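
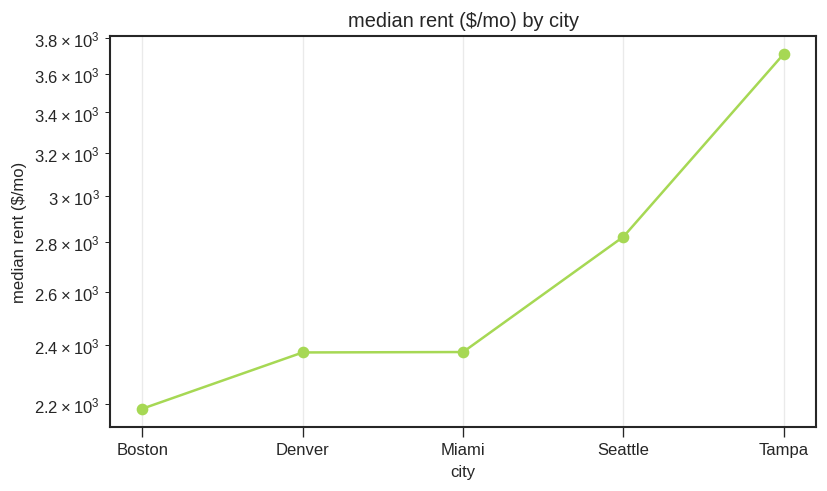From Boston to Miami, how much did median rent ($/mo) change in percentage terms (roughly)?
Boston ≈ 2200, Miami ≈ 2400; (2400 − 2200) / 2200 ≈ +9.1%.

≈ +9.1%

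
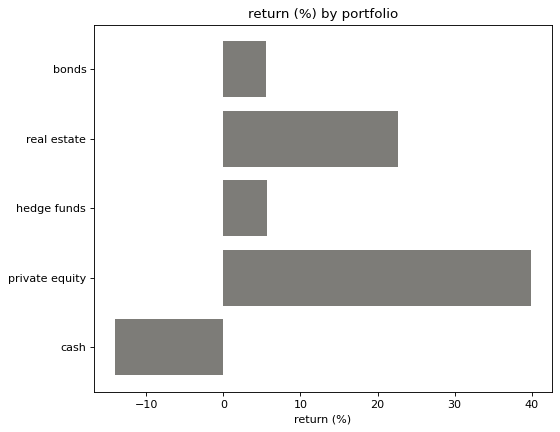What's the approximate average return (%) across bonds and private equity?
(5 + 40) / 2 ≈ 22.

≈ 22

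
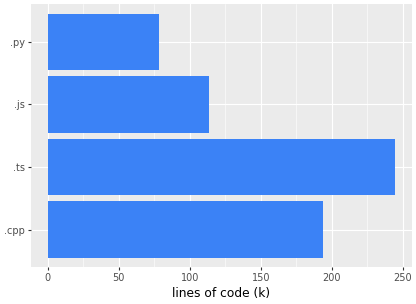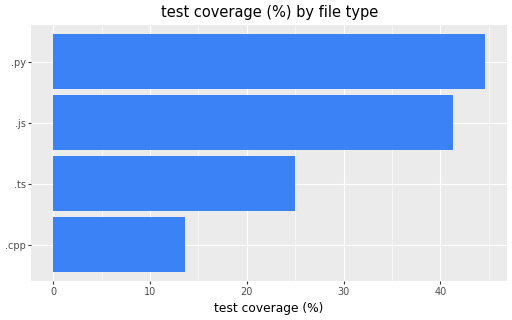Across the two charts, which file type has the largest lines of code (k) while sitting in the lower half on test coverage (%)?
Chart 2 median test coverage (%) ≈ 35; below-median file types: .cpp, .ts. Among those, .ts has the highest lines of code (k) (≈ 250).

.ts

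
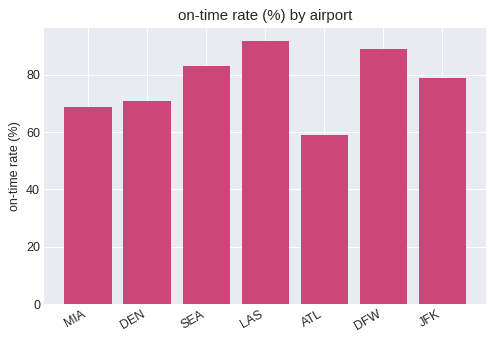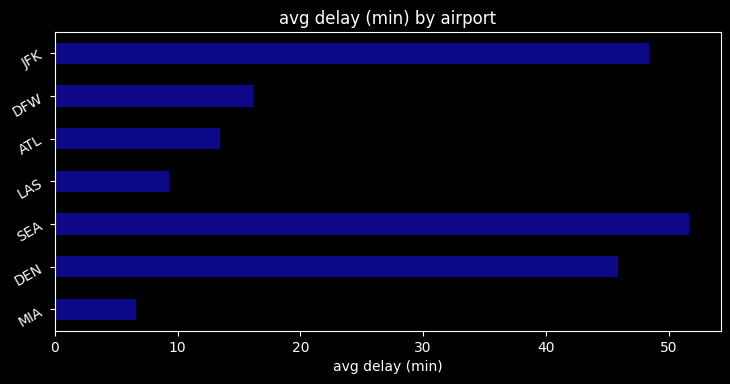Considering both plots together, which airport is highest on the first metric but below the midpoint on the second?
LAS

Chart 2 median avg delay (min) ≈ 15; below-median airports: MIA, LAS, ATL. Among those, LAS has the highest on-time rate (%) (≈ 90).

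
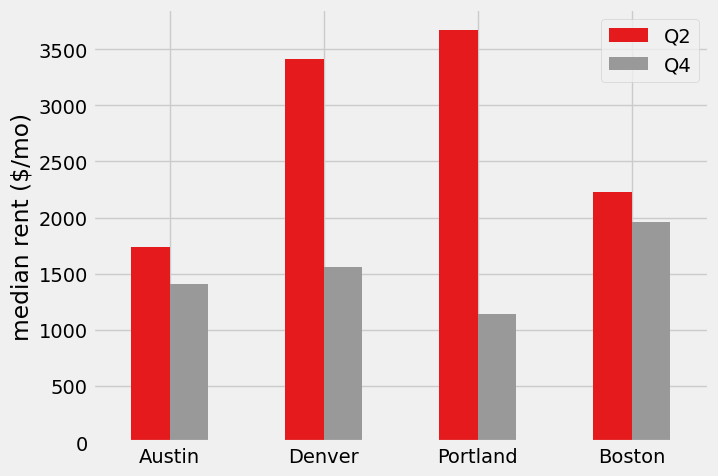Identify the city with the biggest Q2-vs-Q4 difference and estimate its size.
Portland, ≈ 2500 $/mo

Portland: Q2 ≈ 3500, Q4 ≈ 1000 → gap ≈ 2500. Next-largest (Denver) is only ≈ 2000.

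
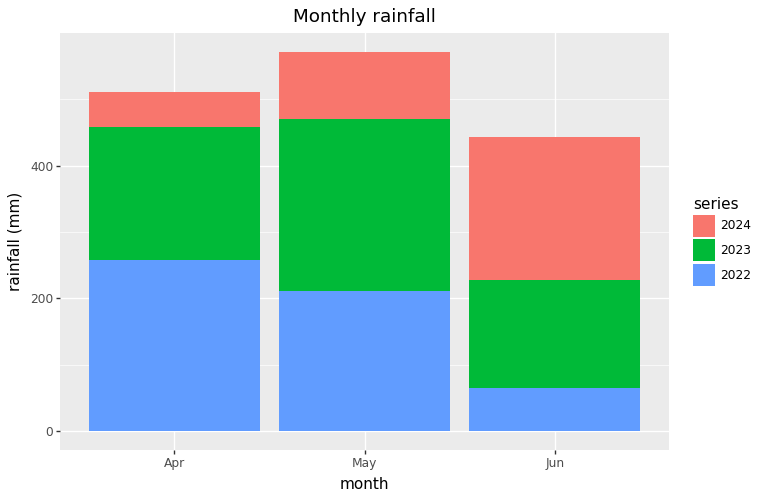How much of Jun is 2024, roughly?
≈ 200

2024 top ≈ 450, bottom ≈ 250; segment ≈ 200.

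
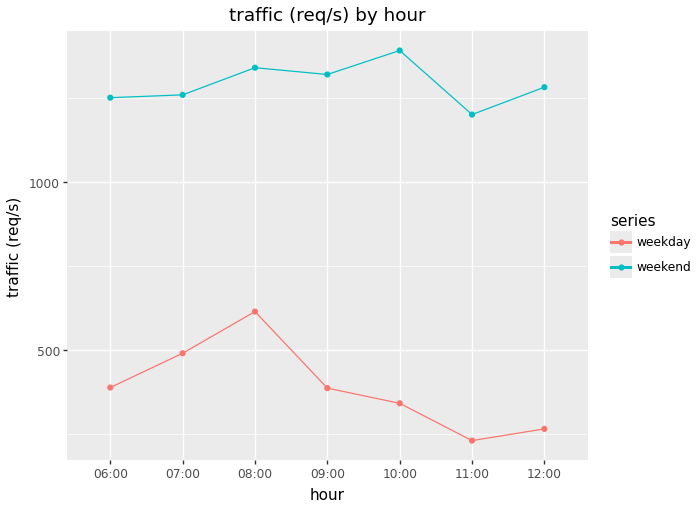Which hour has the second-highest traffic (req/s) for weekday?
07:00

Top 3 for weekday: 08:00 ≈ 600, 07:00 ≈ 500, 06:00 ≈ 400.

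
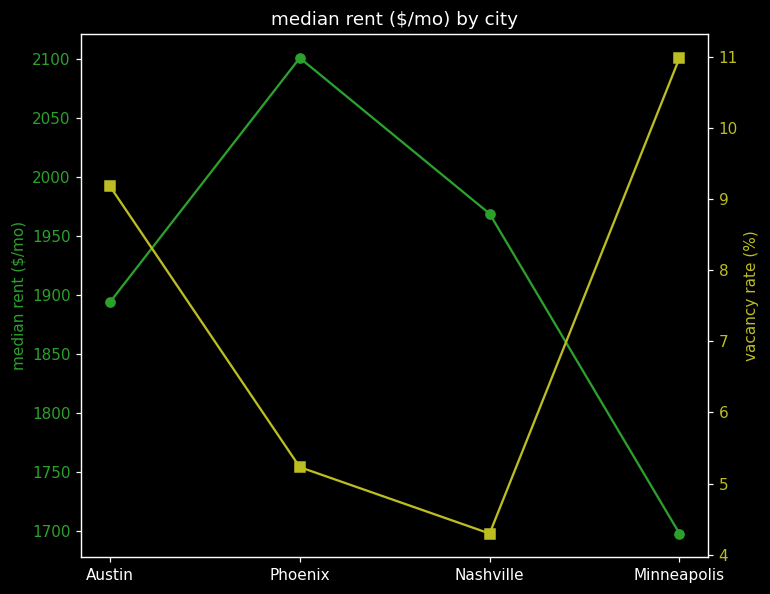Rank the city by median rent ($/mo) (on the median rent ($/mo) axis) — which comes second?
Nashville

Top 3 (on the median rent ($/mo) axis): Phoenix ≈ 2100, Nashville ≈ 1950, Austin ≈ 1900.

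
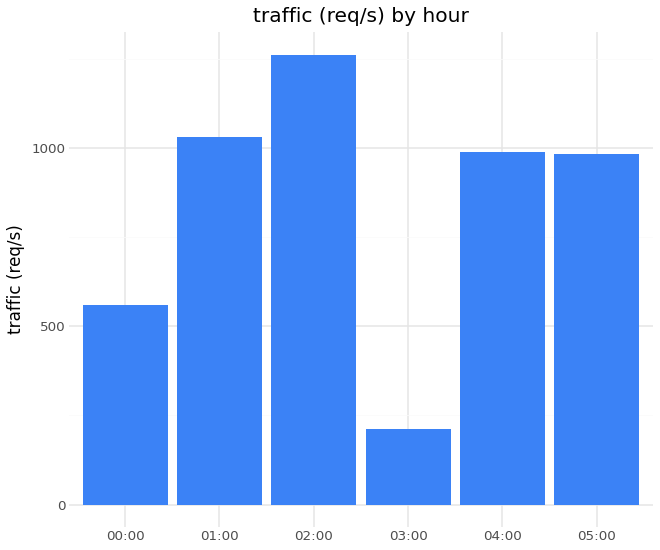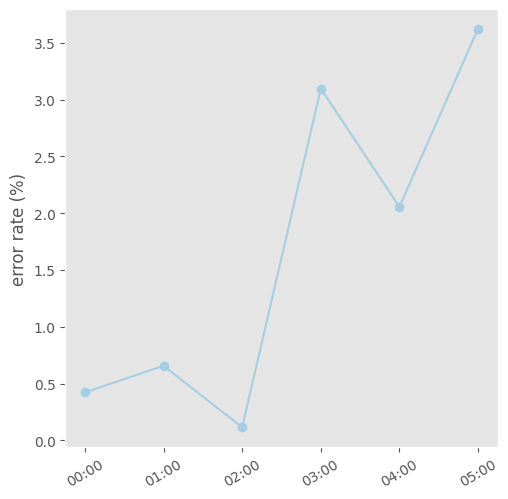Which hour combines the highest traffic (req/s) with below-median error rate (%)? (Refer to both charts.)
02:00

Chart 2 median error rate (%) ≈ 1.5; below-median hours: 00:00, 01:00, 02:00. Among those, 02:00 has the highest traffic (req/s) (≈ 1200).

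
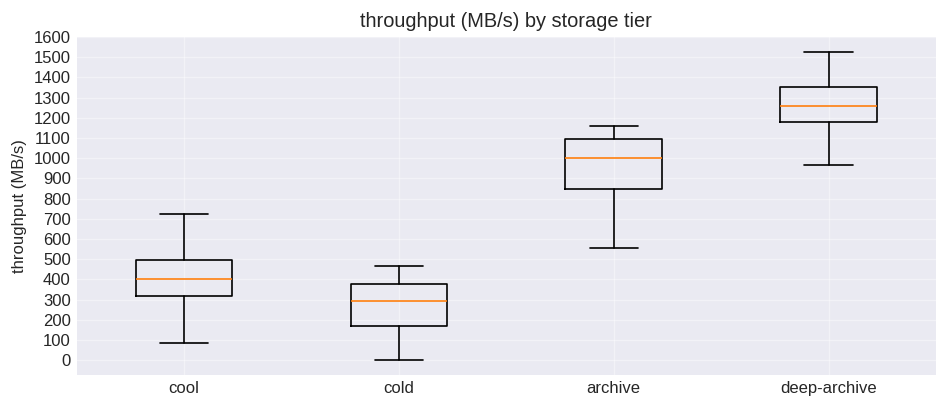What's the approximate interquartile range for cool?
Q3 ≈ 500, Q1 ≈ 300; IQR ≈ 200.

≈ 200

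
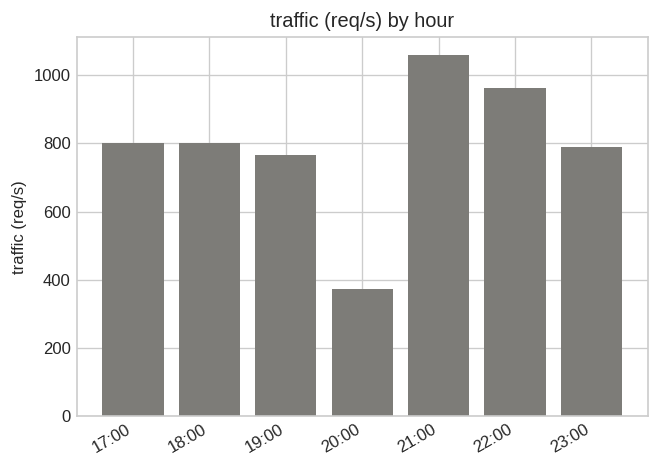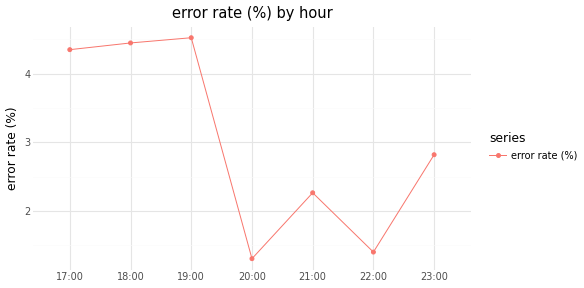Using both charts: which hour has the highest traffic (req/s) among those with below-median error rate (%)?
21:00

Chart 2 median error rate (%) ≈ 3; below-median hours: 20:00, 21:00, 22:00. Among those, 21:00 has the highest traffic (req/s) (≈ 1100).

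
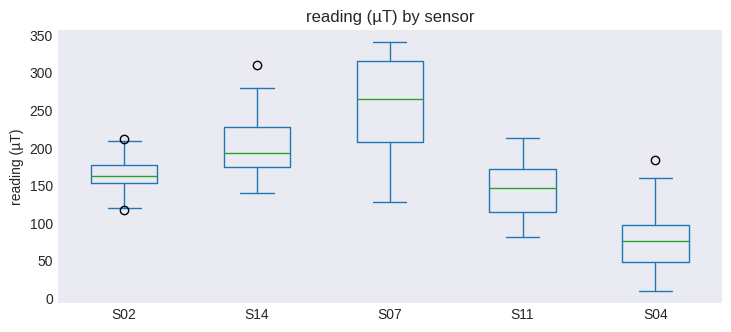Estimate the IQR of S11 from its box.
Q3 ≈ 180, Q1 ≈ 120; IQR ≈ 60.

≈ 60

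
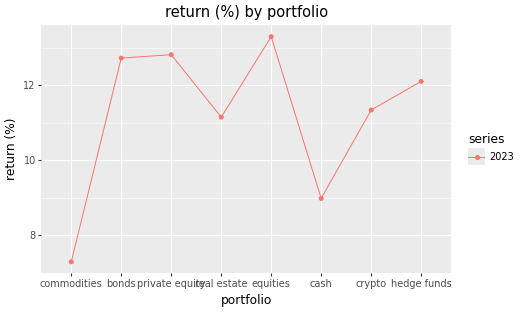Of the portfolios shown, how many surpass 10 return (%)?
Above 10: bonds, private equity, real estate, equities, crypto, hedge funds.

6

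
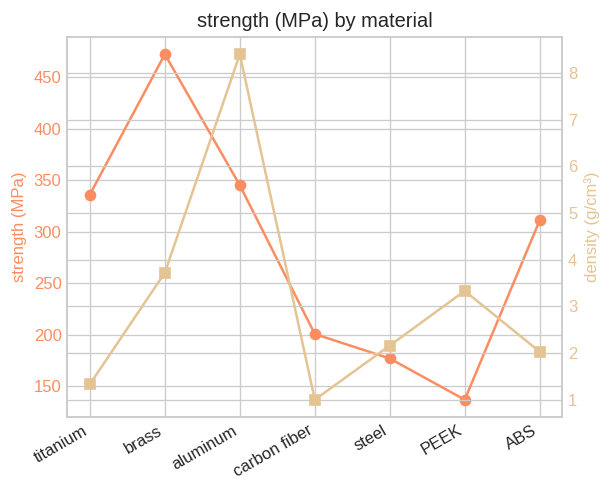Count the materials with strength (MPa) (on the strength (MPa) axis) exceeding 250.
4

Above 250: titanium, brass, aluminum, ABS.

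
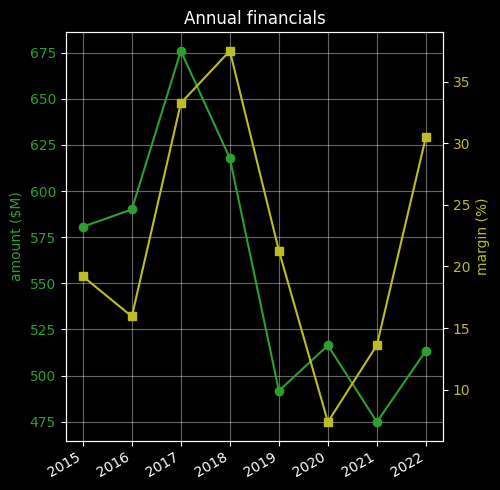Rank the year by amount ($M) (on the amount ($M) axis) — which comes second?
Top 3 (on the amount ($M) axis): 2017 ≈ 680, 2018 ≈ 620, 2016 ≈ 600.

2018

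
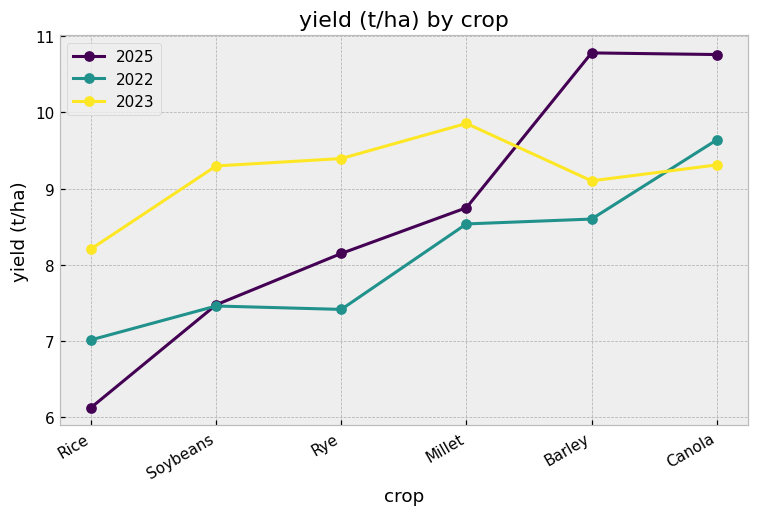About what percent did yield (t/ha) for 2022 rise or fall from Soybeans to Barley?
Soybeans ≈ 7.5, Barley ≈ 8.5; (8.5 − 7.5) / 7.5 ≈ +13.3%.

≈ +13.3%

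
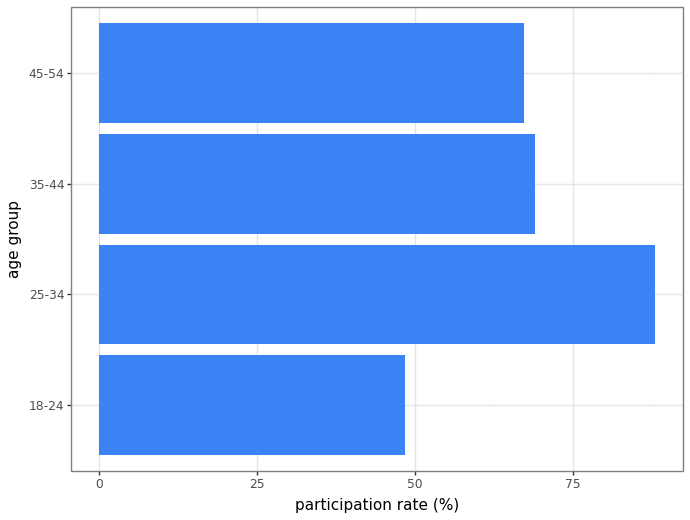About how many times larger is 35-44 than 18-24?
35-44 ≈ 70, 18-24 ≈ 50; 70/50 ≈ 1.4.

≈ 1.4×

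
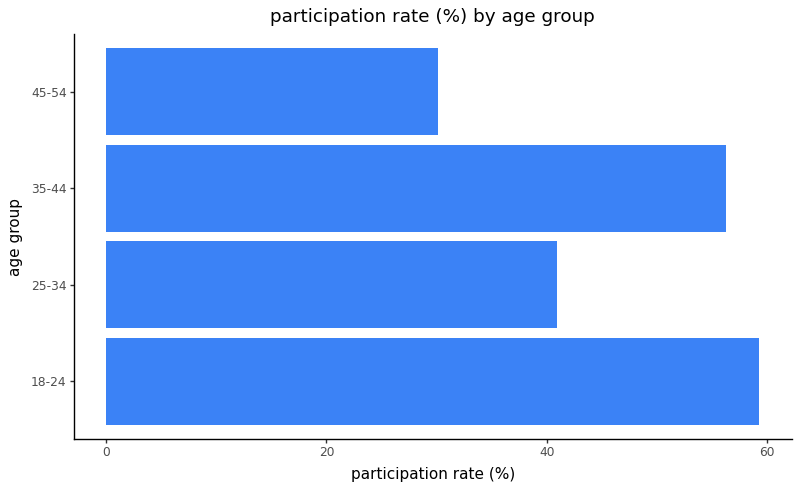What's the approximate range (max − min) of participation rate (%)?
Max 18-24 ≈ 60, min 45-54 ≈ 30; range ≈ 30.

≈ 30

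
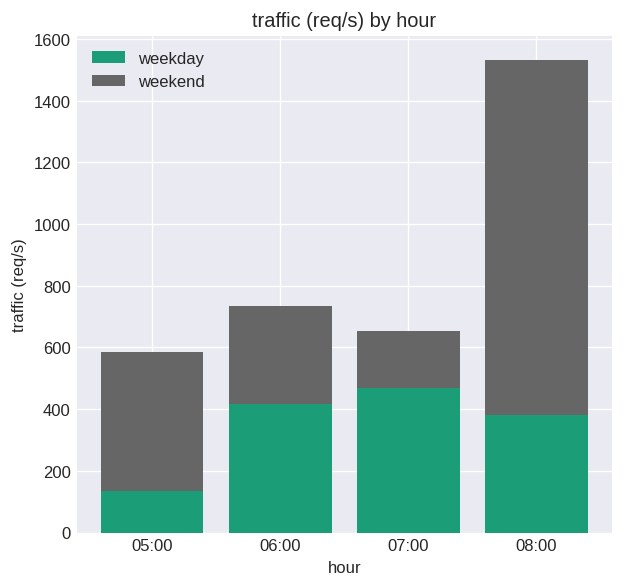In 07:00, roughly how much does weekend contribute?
≈ 200

weekend top ≈ 600, bottom ≈ 400; segment ≈ 200.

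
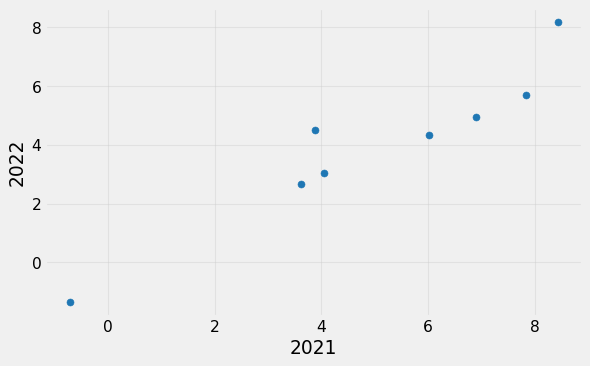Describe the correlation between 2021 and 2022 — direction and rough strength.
positive, strong

Points are positively correlated; strong (|r| ≈ 0.9).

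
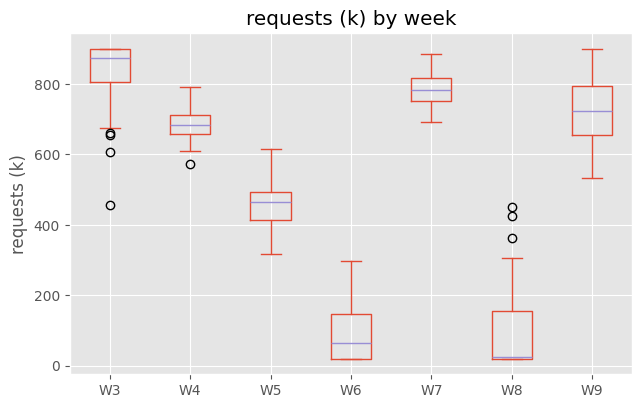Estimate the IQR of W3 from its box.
≈ 100

Q3 ≈ 900, Q1 ≈ 800; IQR ≈ 100.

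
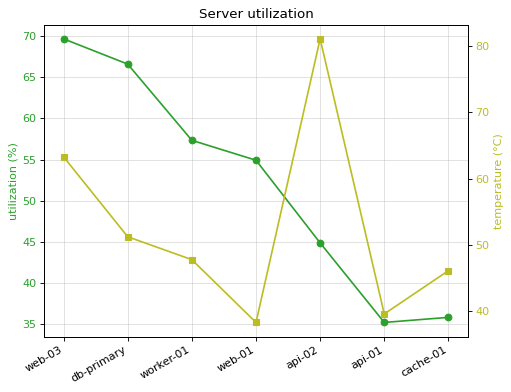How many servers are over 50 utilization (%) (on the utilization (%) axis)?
Above 50: web-03, db-primary, worker-01, web-01.

4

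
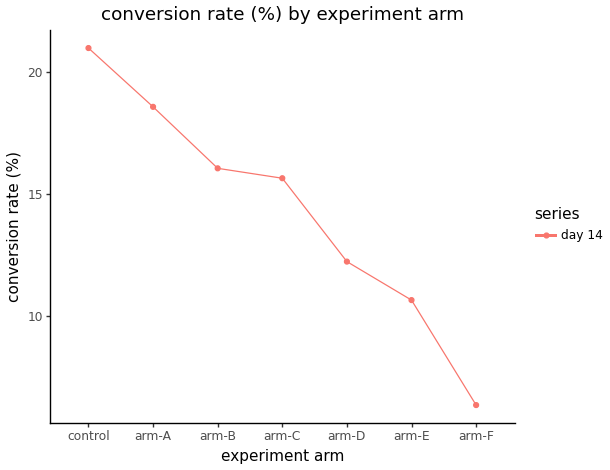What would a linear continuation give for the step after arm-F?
Last three: 12, 10, 6 → slope ≈ -3/step → next ≈ 3.

≈ 3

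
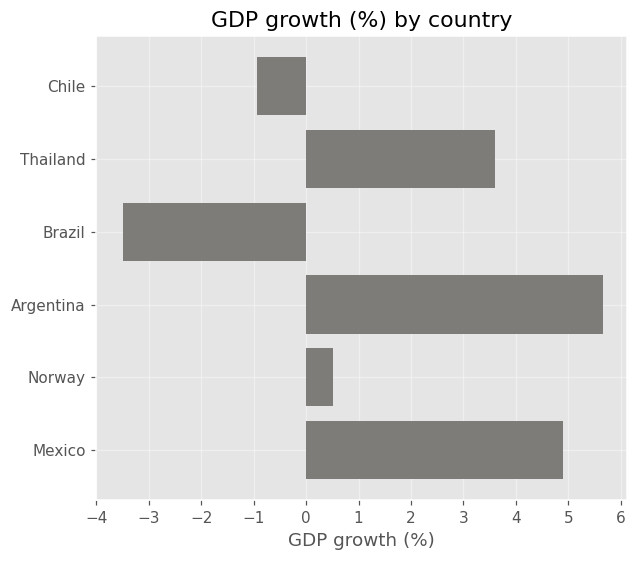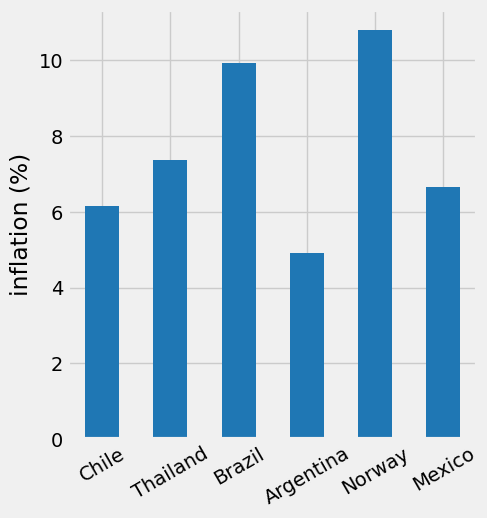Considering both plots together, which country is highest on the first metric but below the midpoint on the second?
Argentina

Chart 2 median inflation (%) ≈ 7; below-median countries: Chile, Argentina, Mexico. Among those, Argentina has the highest GDP growth (%) (≈ 6).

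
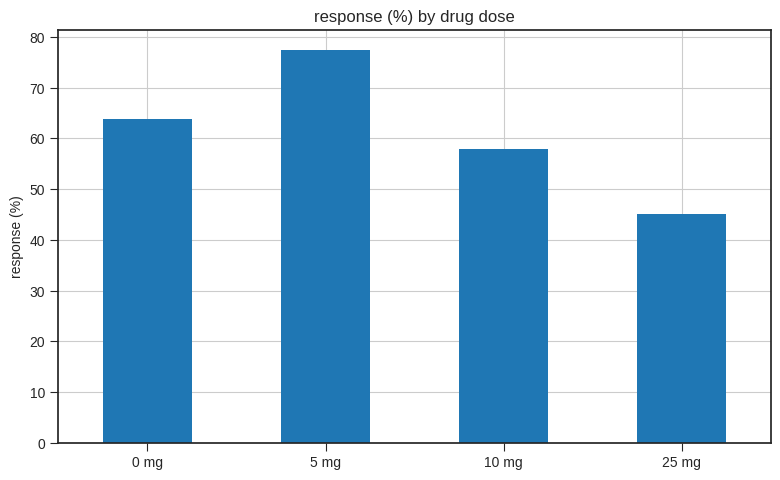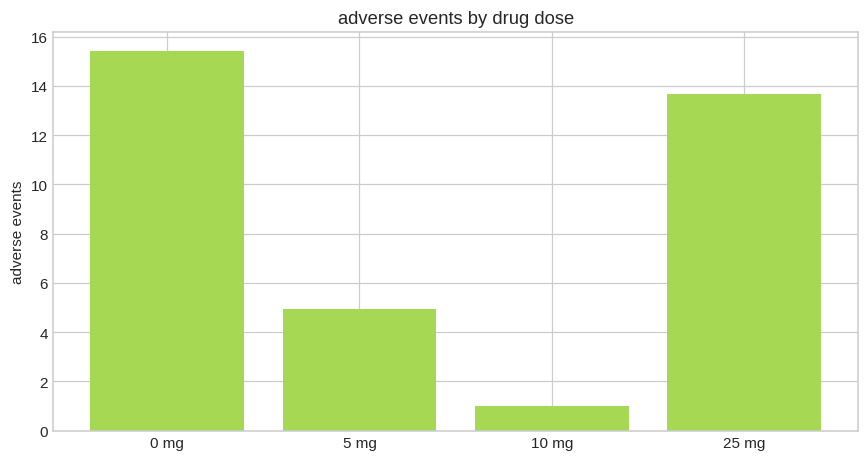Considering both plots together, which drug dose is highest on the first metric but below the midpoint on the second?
5 mg

Chart 2 median adverse events ≈ 10; below-median drug doses: 5 mg, 10 mg. Among those, 5 mg has the highest response (%) (≈ 80).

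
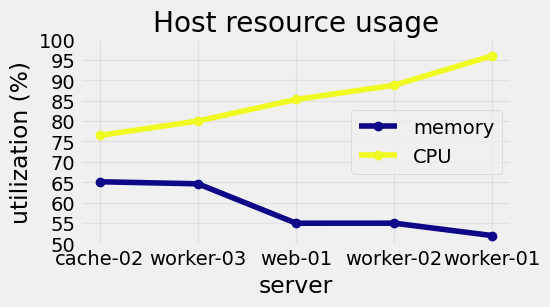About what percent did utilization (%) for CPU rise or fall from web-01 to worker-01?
web-01 ≈ 85, worker-01 ≈ 95; (95 − 85) / 85 ≈ +11.8%.

≈ +11.8%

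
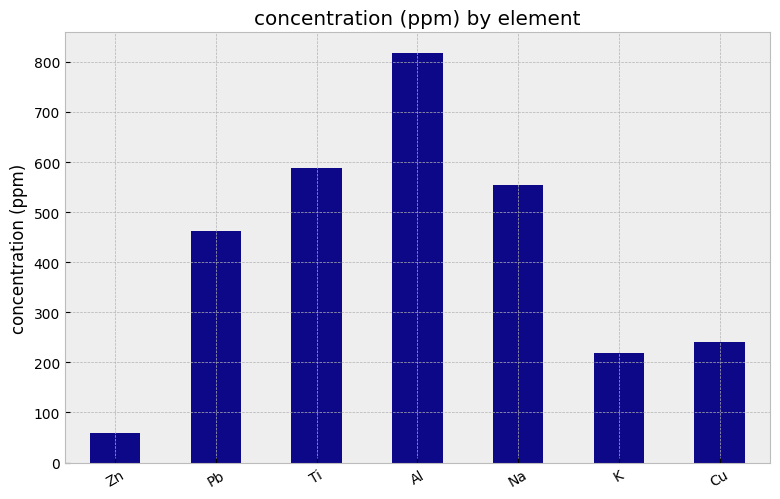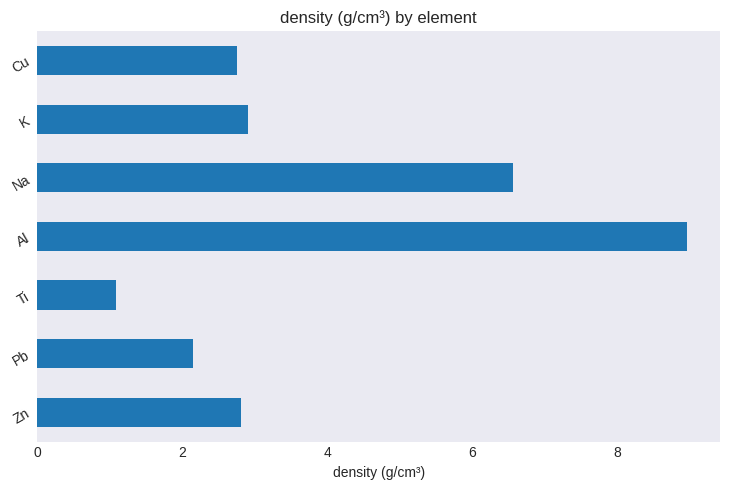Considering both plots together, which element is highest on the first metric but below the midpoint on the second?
Ti

Chart 2 median density (g/cm³) ≈ 3; below-median elements: Pb, Ti, Cu. Among those, Ti has the highest concentration (ppm) (≈ 600).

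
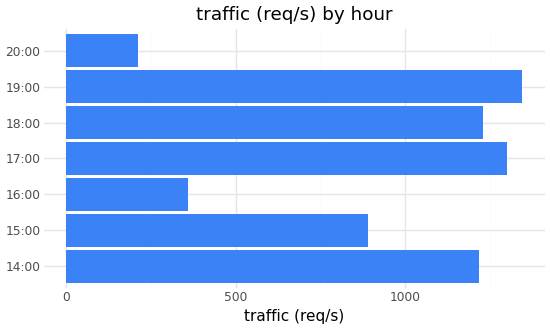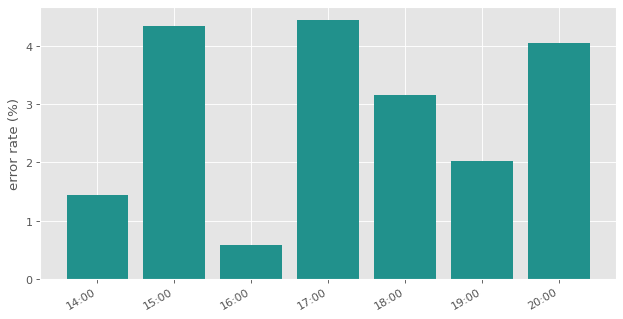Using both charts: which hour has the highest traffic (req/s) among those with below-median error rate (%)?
19:00

Chart 2 median error rate (%) ≈ 3; below-median hours: 14:00, 16:00, 19:00. Among those, 19:00 has the highest traffic (req/s) (≈ 1400).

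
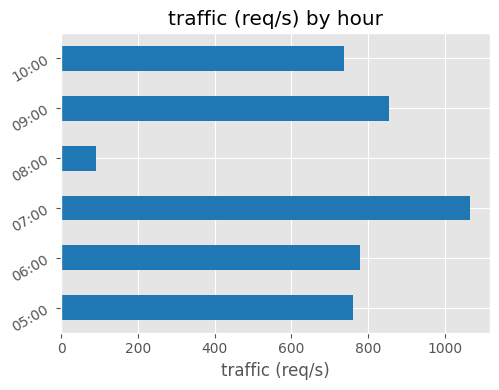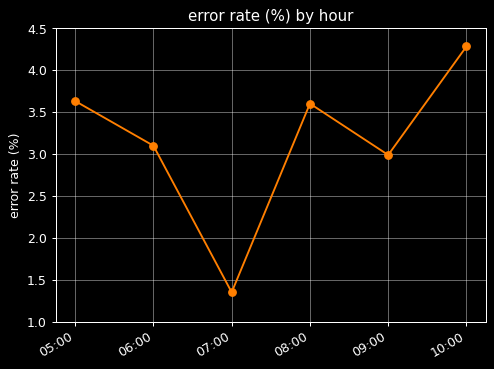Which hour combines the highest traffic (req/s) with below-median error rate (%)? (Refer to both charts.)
Chart 2 median error rate (%) ≈ 3.5; below-median hours: 06:00, 07:00, 09:00. Among those, 07:00 has the highest traffic (req/s) (≈ 1100).

07:00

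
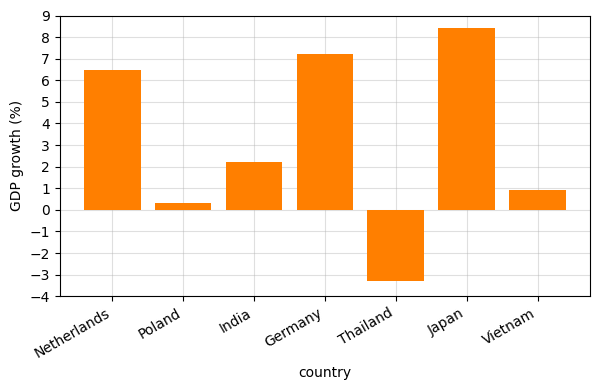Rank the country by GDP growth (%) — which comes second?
Germany

Top 3: Japan ≈ 8, Germany ≈ 7, Netherlands ≈ 6.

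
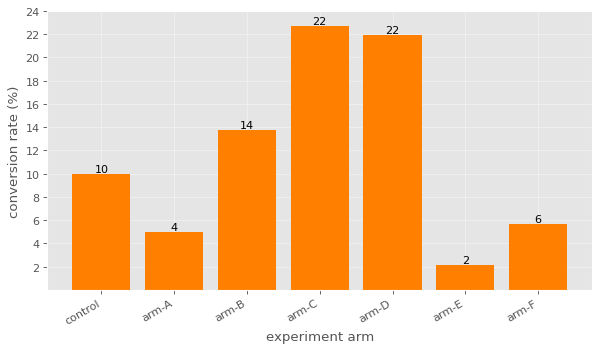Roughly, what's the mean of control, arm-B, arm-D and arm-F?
(10 + 14 + 22 + 6) / 4 ≈ 13.

≈ 13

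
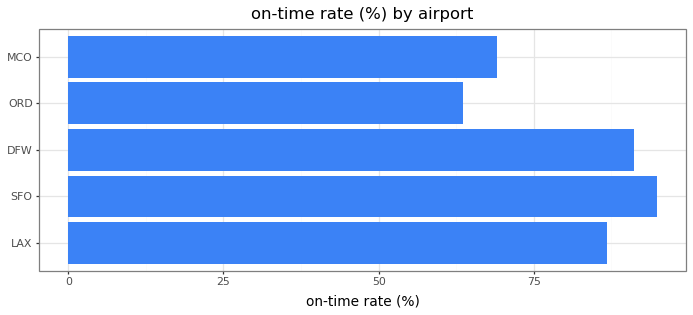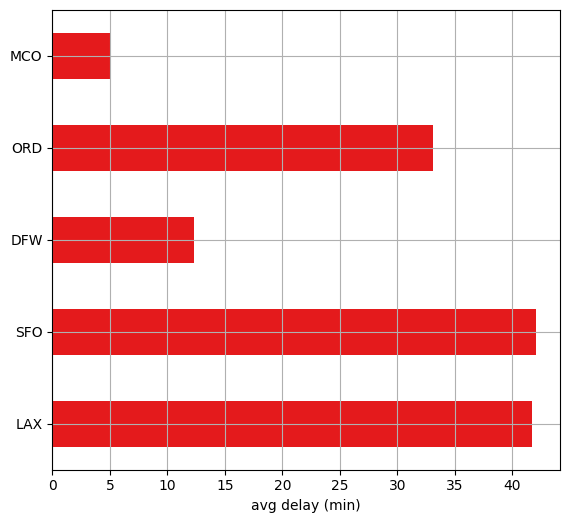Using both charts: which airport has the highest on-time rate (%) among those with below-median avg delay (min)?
Chart 2 median avg delay (min) ≈ 35; below-median airports: DFW, MCO. Among those, DFW has the highest on-time rate (%) (≈ 90).

DFW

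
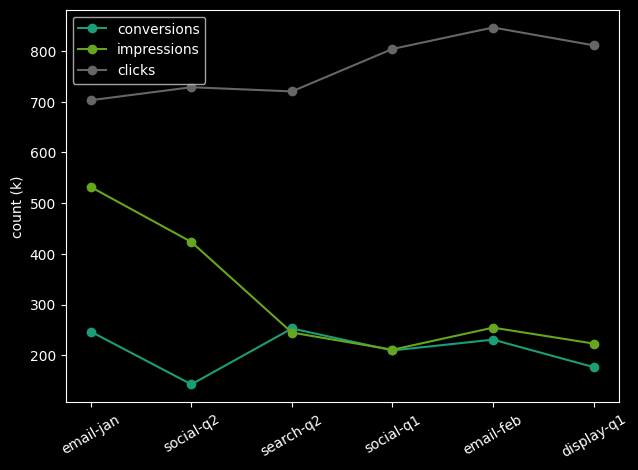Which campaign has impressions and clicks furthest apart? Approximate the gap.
social-q1: impressions ≈ 200, clicks ≈ 800 → gap ≈ 600. Next-largest (email-feb) is only ≈ 500.

social-q1, ≈ 600 k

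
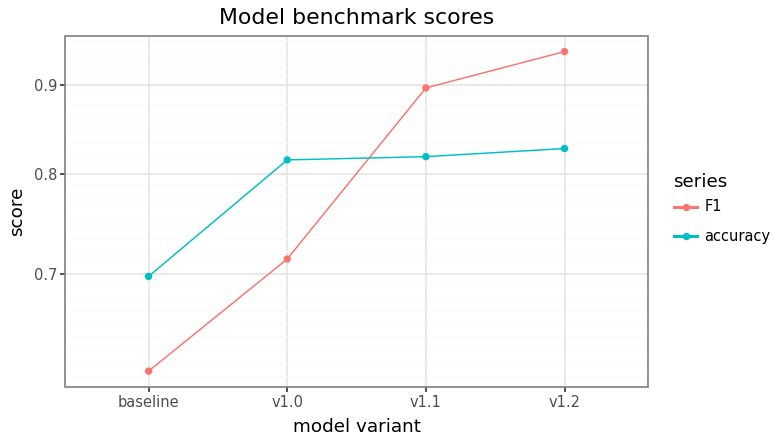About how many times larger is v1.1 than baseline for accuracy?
v1.1 ≈ 0.80, baseline ≈ 0.70; 0.80/0.70 ≈ 1.14.

≈ 1.14×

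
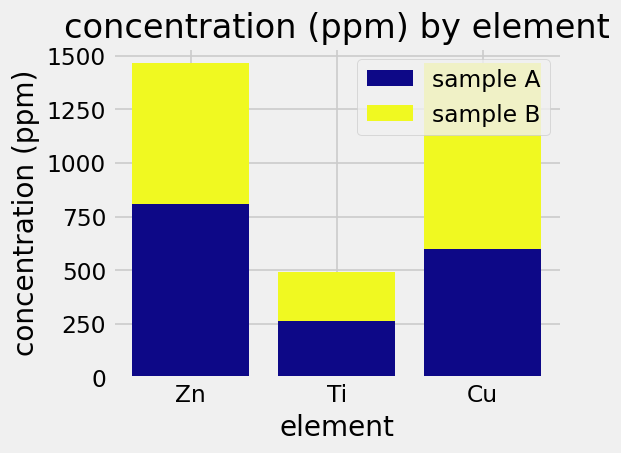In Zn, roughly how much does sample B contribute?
≈ 600

sample B top ≈ 1400, bottom ≈ 800; segment ≈ 600.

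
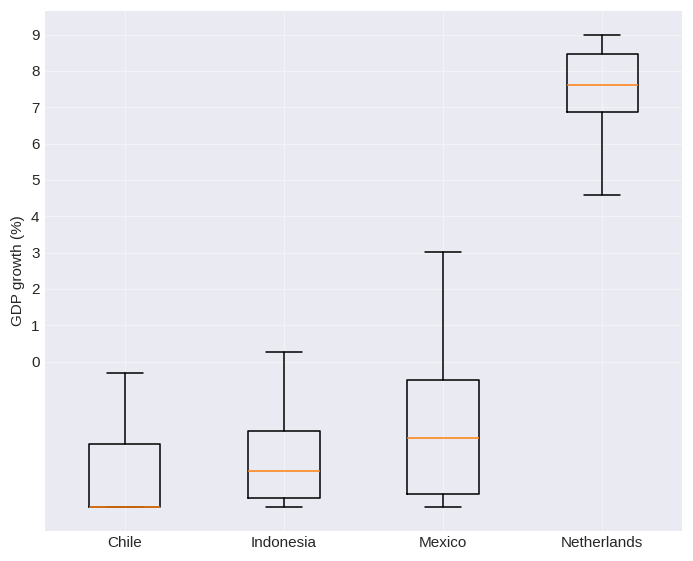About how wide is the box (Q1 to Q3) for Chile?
≈ 2

Q3 ≈ -2, Q1 ≈ -4; IQR ≈ 2.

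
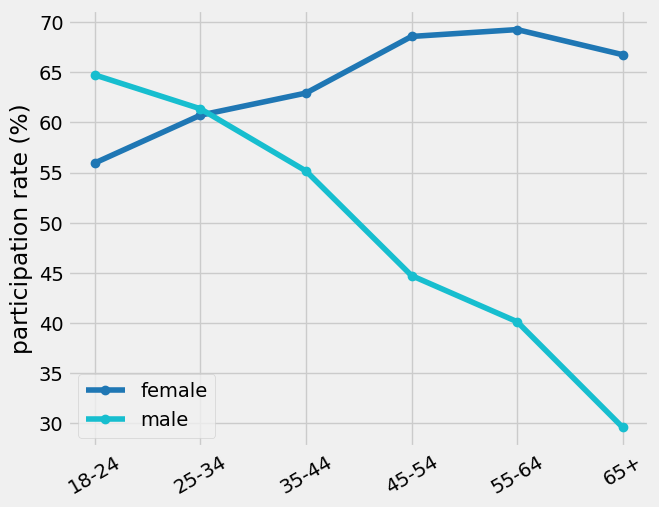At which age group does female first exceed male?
35-44

25-34: female ≈ 60 vs male ≈ 60 (not yet); 35-44: female ≈ 65 vs male ≈ 55 (first crossover).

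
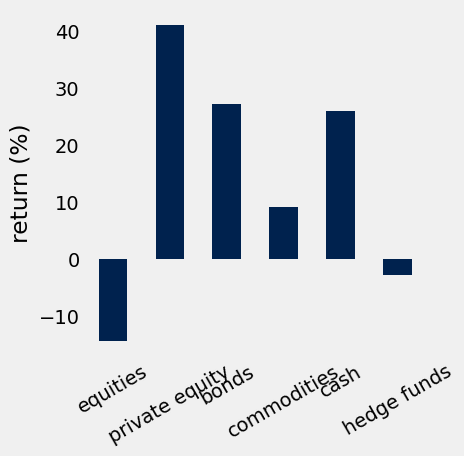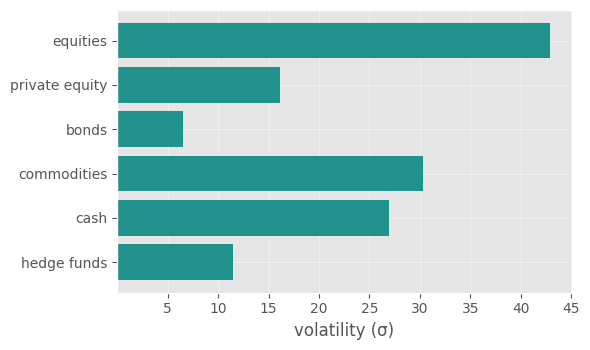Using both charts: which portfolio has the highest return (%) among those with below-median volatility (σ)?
Chart 2 median volatility (σ) ≈ 20; below-median portfolios: private equity, bonds, hedge funds. Among those, private equity has the highest return (%) (≈ 40).

private equity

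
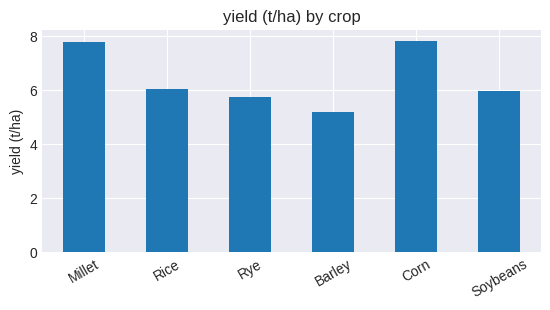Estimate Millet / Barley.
Millet ≈ 8, Barley ≈ 5; 8/5 ≈ 1.6.

≈ 1.6×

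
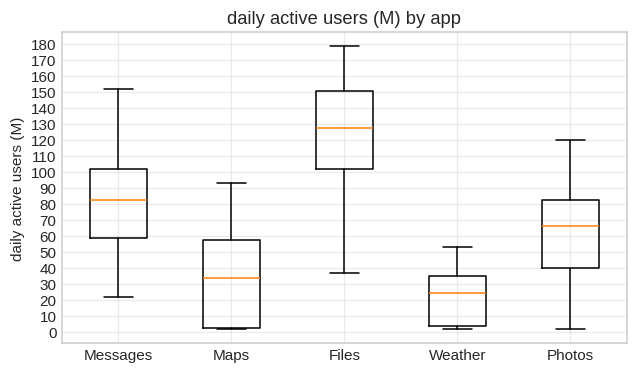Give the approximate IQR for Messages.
≈ 40

Q3 ≈ 100, Q1 ≈ 60; IQR ≈ 40.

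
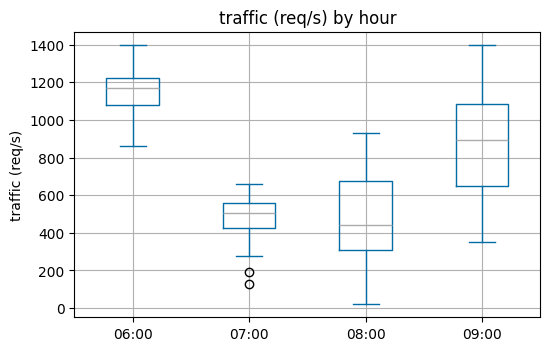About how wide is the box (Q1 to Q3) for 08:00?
≈ 400

Q3 ≈ 700, Q1 ≈ 300; IQR ≈ 400.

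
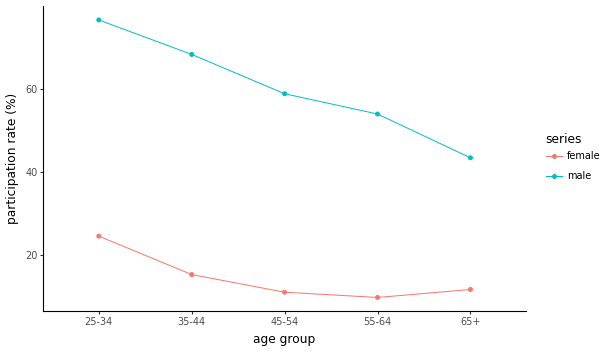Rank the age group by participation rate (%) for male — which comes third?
Top 4 for male: 25-34 ≈ 80, 35-44 ≈ 70, 45-54 ≈ 60, 55-64 ≈ 50.

45-54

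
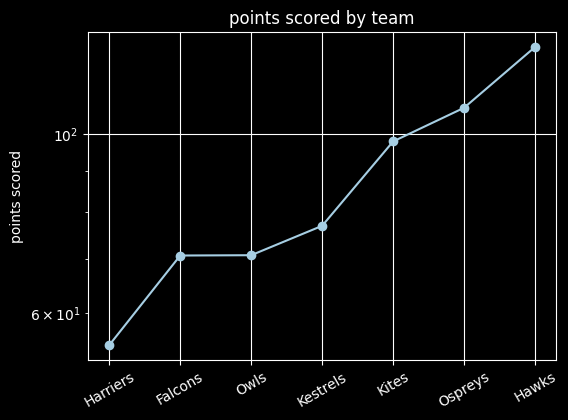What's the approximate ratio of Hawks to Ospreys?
Hawks ≈ 130, Ospreys ≈ 110; 130/110 ≈ 1.18.

≈ 1.18×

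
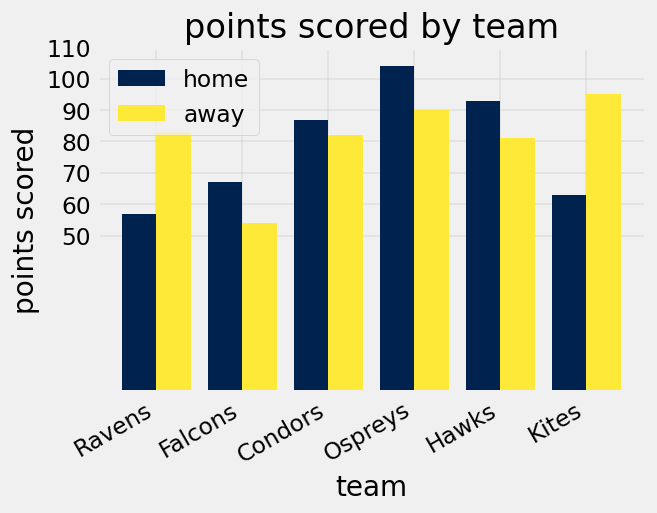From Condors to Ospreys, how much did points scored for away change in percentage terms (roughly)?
Condors ≈ 80, Ospreys ≈ 90; (90 − 80) / 80 ≈ +12.5%.

≈ +12.5%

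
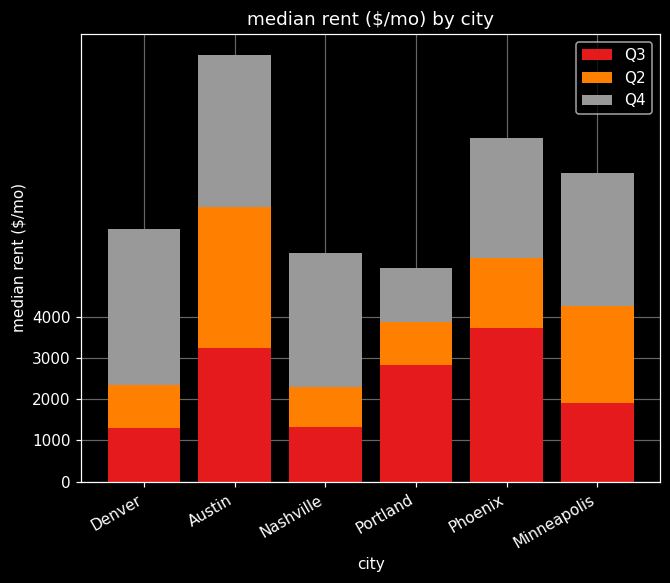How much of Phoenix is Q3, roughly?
Q3 top ≈ 4000, bottom ≈ 0; segment ≈ 4000.

≈ 4000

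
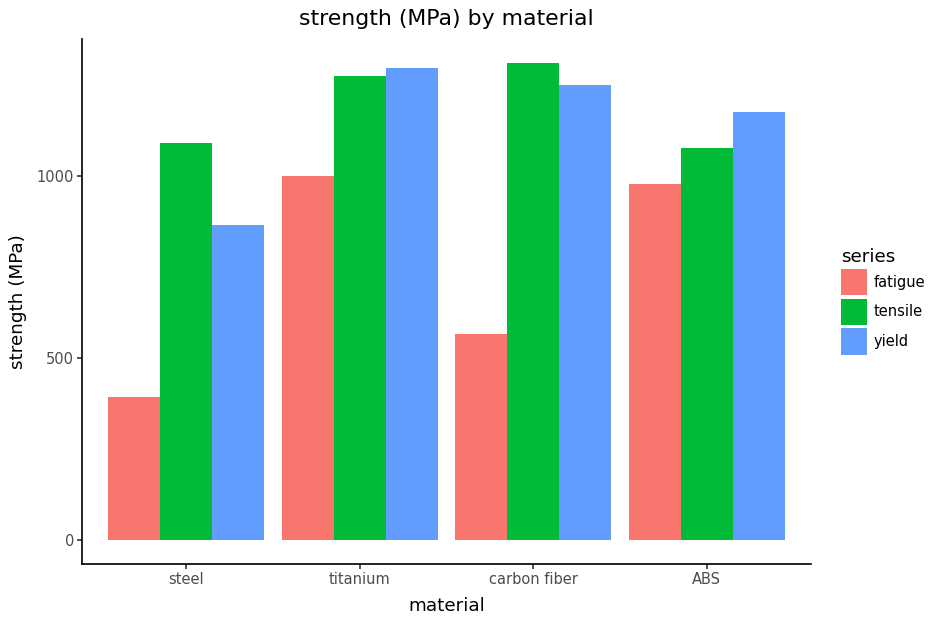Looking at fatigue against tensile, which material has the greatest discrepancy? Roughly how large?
carbon fiber: fatigue ≈ 600, tensile ≈ 1400 → gap ≈ 800. Next-largest (steel) is only ≈ 600.

carbon fiber, ≈ 800 MPa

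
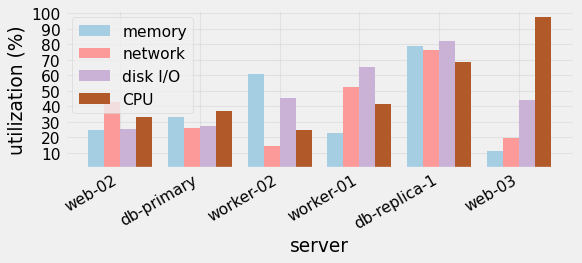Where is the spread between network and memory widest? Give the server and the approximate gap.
worker-02: network ≈ 10, memory ≈ 60 → gap ≈ 50. Next-largest (worker-01) is only ≈ 30.

worker-02, ≈ 50 %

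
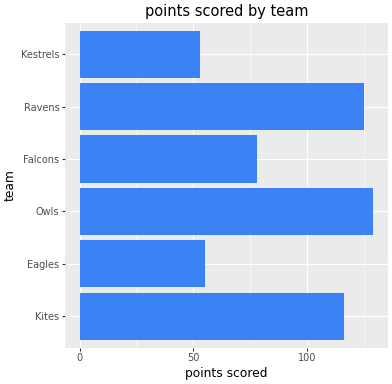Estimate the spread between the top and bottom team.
≈ 60

Max Owls ≈ 120, min Kestrels ≈ 60; range ≈ 60.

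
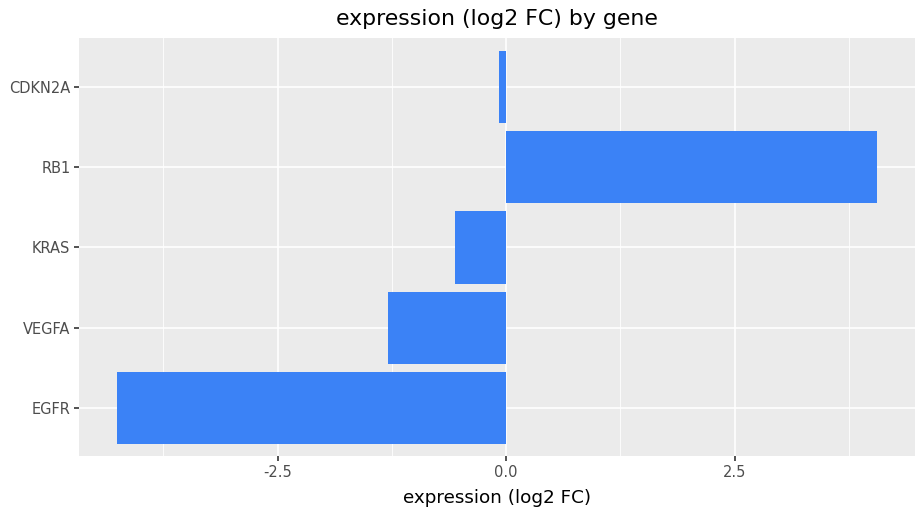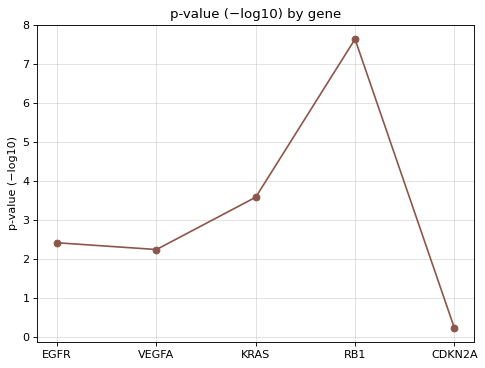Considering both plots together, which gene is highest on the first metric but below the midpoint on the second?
CDKN2A

Chart 2 median p-value (−log10) ≈ 2; below-median genes: VEGFA, CDKN2A. Among those, CDKN2A has the highest expression (log2 FC) (≈ 0).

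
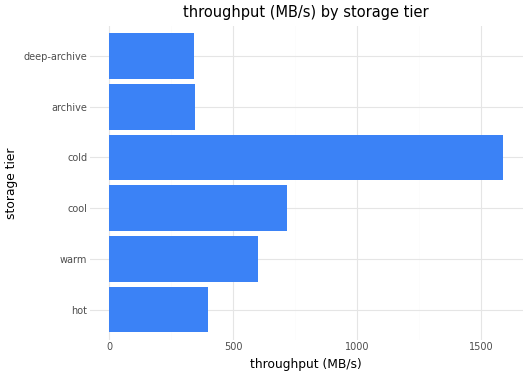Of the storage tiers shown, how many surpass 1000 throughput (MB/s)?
1

Above 1000: cold.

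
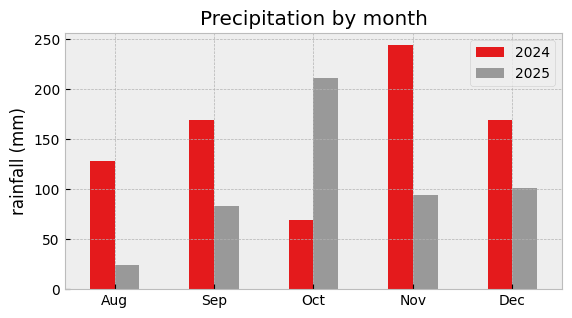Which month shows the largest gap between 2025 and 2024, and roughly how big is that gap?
Nov, ≈ 150 mm

Nov: 2025 ≈ 100, 2024 ≈ 250 → gap ≈ 150. Next-largest (Oct) is only ≈ 125.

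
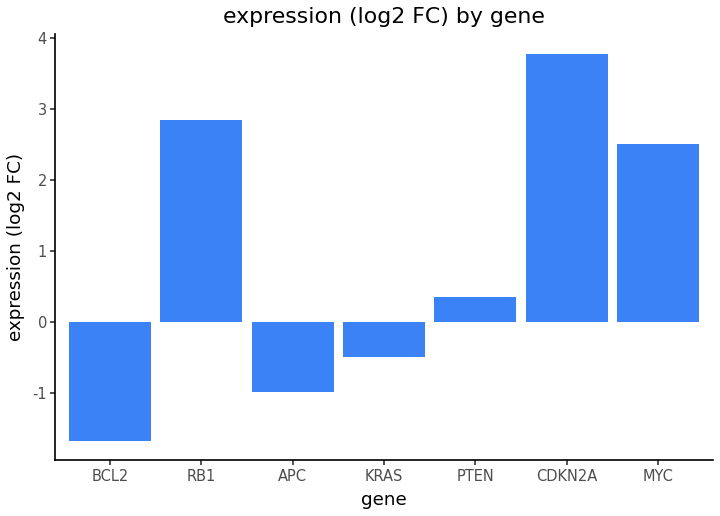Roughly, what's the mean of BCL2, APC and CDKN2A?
≈ 0.5

(-1.5 + -1.0 + 4.0) / 3 ≈ 0.5.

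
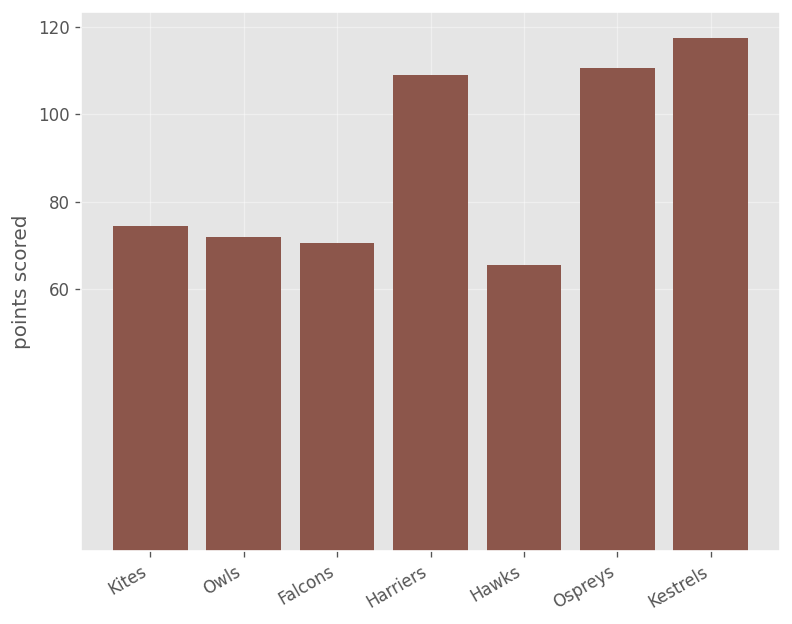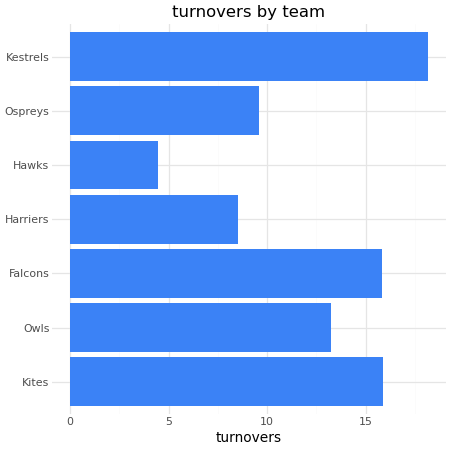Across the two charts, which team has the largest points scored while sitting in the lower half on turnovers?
Ospreys

Chart 2 median turnovers ≈ 14; below-median teams: Harriers, Hawks, Ospreys. Among those, Ospreys has the highest points scored (≈ 120).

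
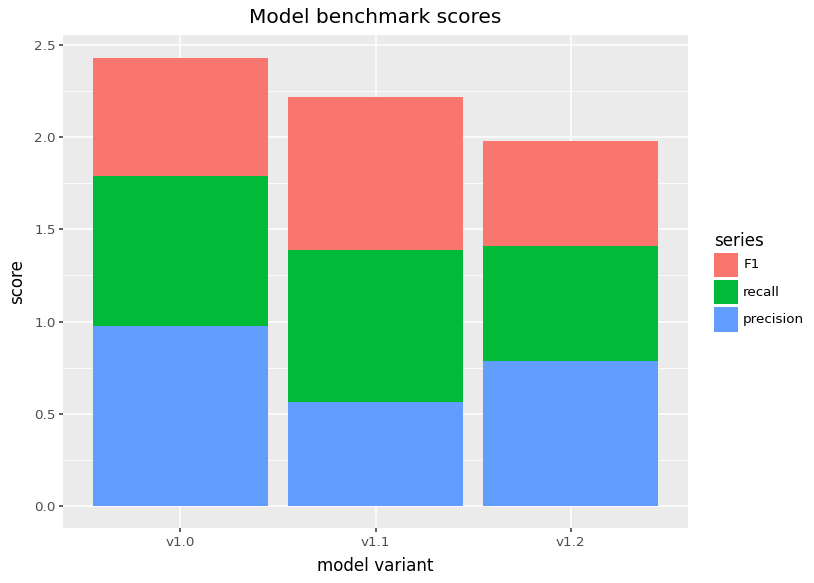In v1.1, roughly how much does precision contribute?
≈ 0.5

precision top ≈ 0.5, bottom ≈ 0.0; segment ≈ 0.5.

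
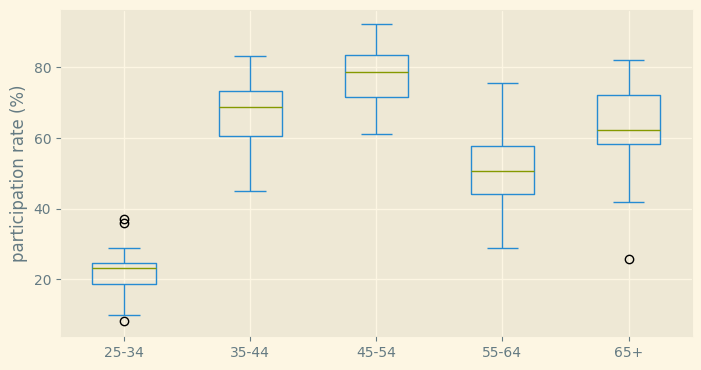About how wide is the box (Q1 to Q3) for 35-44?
Q3 ≈ 75, Q1 ≈ 60; IQR ≈ 15.

≈ 15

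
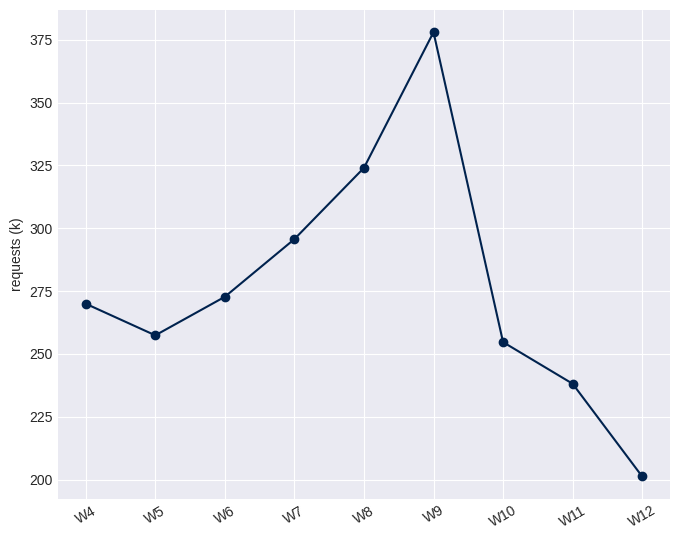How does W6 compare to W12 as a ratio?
≈ 1.4×

W6 ≈ 280, W12 ≈ 200; 280/200 ≈ 1.4.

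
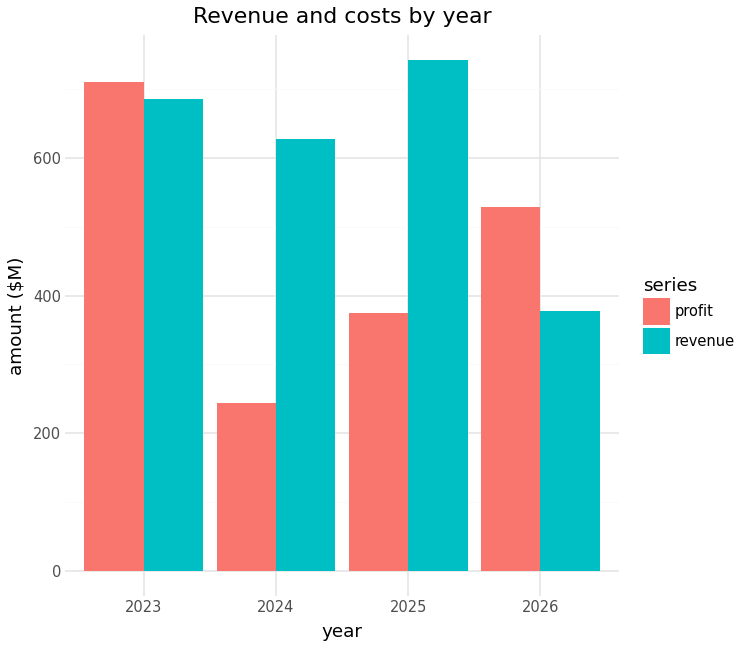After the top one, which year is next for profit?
2026

Top 3 for profit: 2023 ≈ 700, 2026 ≈ 500, 2025 ≈ 400.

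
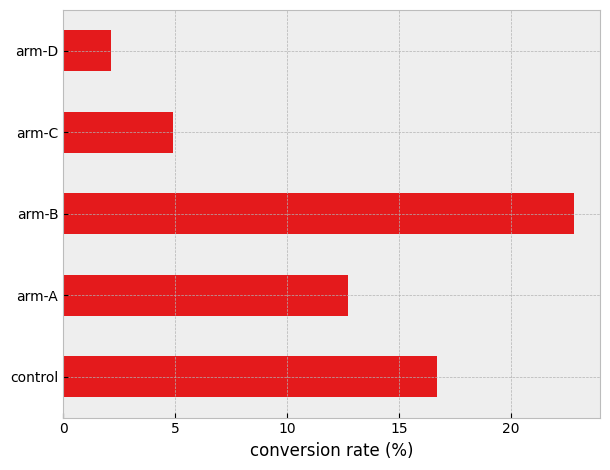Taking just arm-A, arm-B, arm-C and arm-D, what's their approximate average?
≈ 10

(12 + 22 + 4 + 2) / 4 ≈ 10.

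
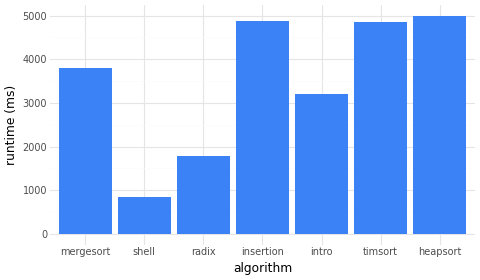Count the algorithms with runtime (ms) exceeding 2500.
5

Above 2500: mergesort, insertion, intro, timsort, heapsort.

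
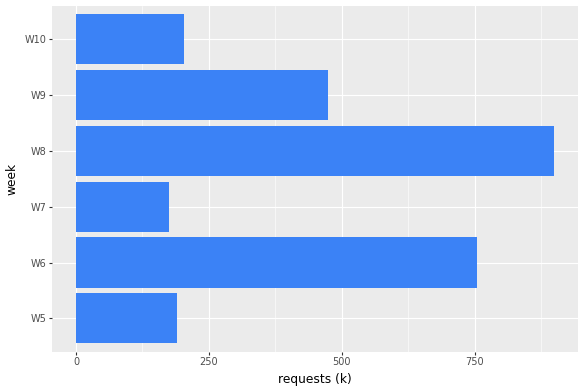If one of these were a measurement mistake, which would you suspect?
W8

W8 ≈ 900; the rest sit between ≈ 200 and ≈ 800.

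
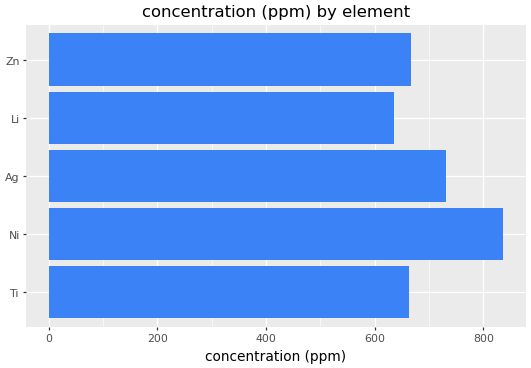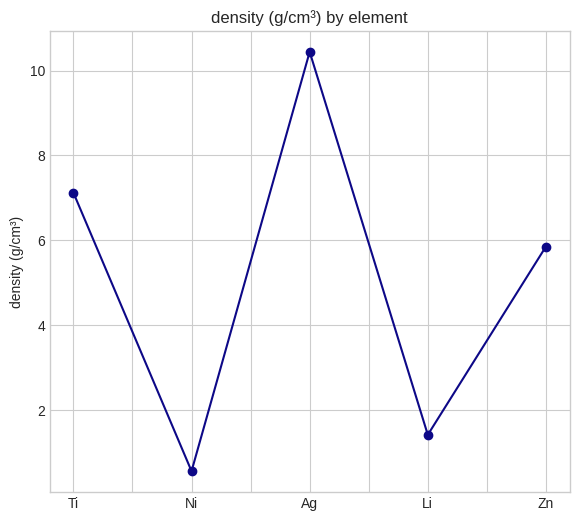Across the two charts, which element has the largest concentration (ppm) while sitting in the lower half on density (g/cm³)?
Ni

Chart 2 median density (g/cm³) ≈ 6; below-median elements: Ni, Li. Among those, Ni has the highest concentration (ppm) (≈ 800).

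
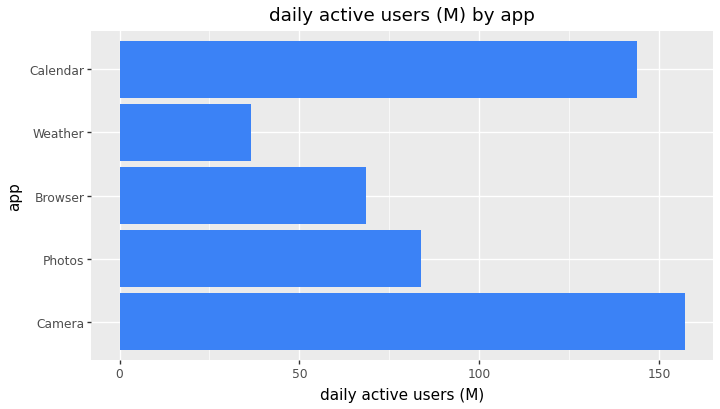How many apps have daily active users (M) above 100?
2

Above 100: Camera, Calendar.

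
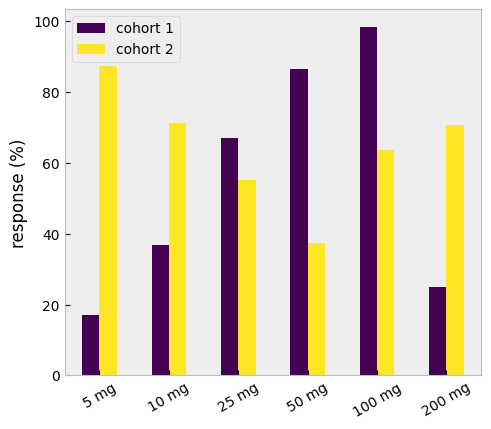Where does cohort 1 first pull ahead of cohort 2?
10 mg: cohort 1 ≈ 40 vs cohort 2 ≈ 70 (not yet); 25 mg: cohort 1 ≈ 70 vs cohort 2 ≈ 60 (first crossover).

25 mg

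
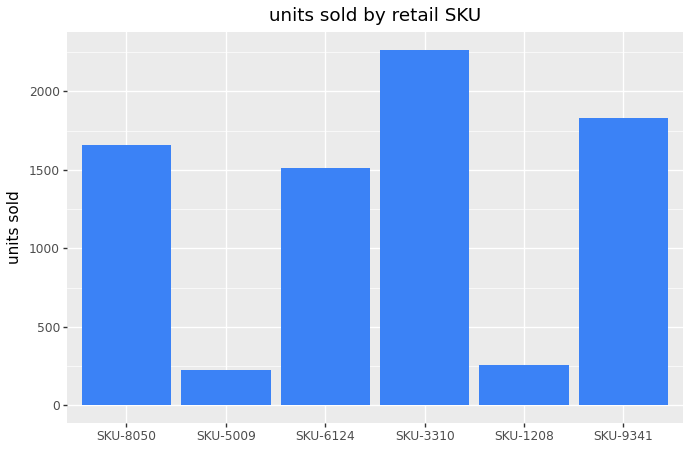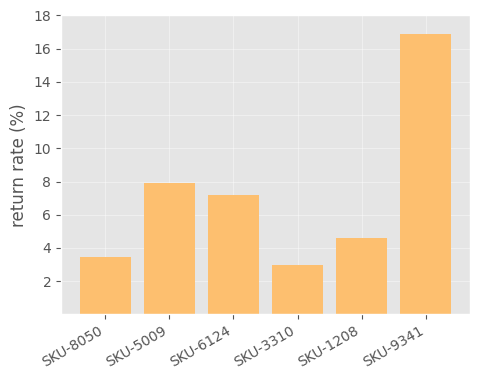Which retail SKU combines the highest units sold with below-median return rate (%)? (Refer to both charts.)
SKU-3310

Chart 2 median return rate (%) ≈ 6; below-median retail SKUs: SKU-8050, SKU-3310, SKU-1208. Among those, SKU-3310 has the highest units sold (≈ 2500).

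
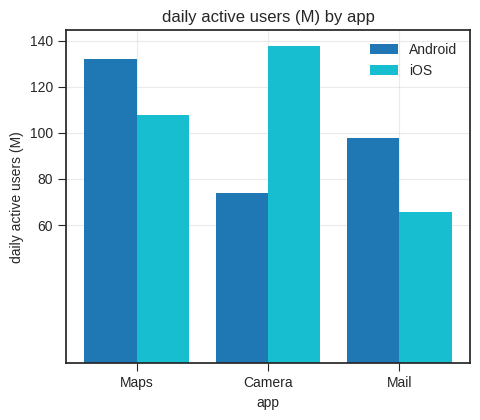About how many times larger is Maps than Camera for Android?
≈ 1.75×

Maps ≈ 140, Camera ≈ 80; 140/80 ≈ 1.75.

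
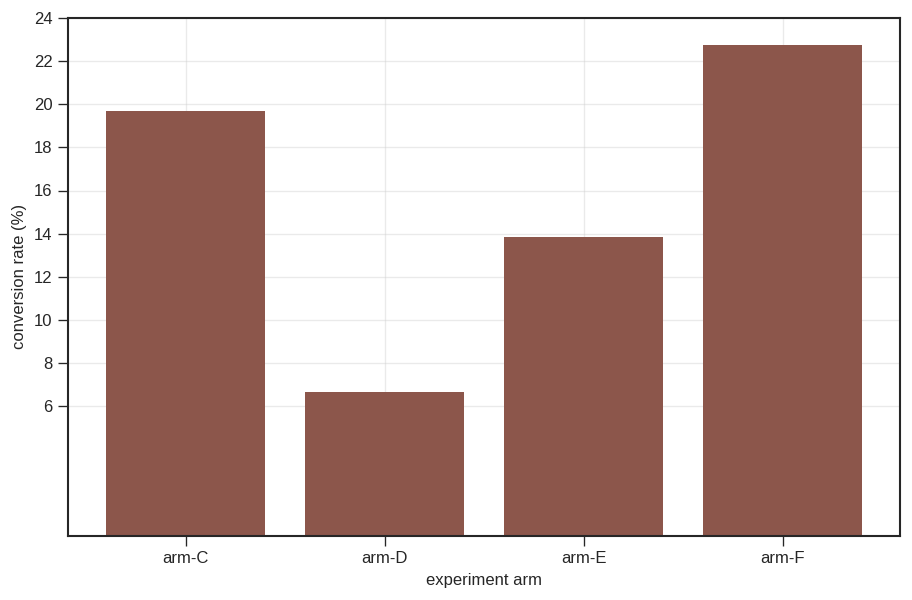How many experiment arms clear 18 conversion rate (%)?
2

Above 18: arm-C, arm-F.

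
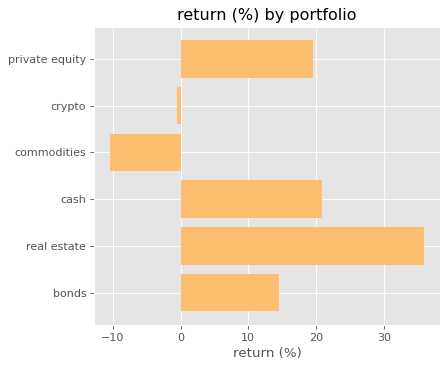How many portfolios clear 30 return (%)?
Above 30: real estate.

1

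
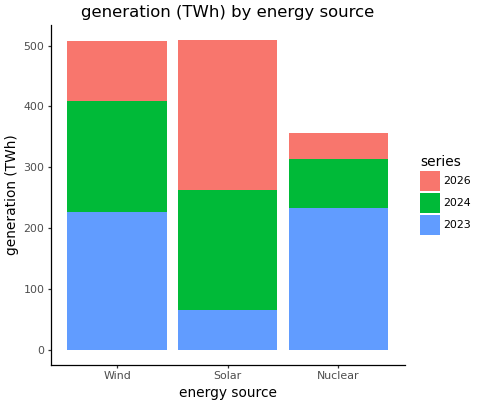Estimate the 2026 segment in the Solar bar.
2026 top ≈ 500, bottom ≈ 250; segment ≈ 250.

≈ 250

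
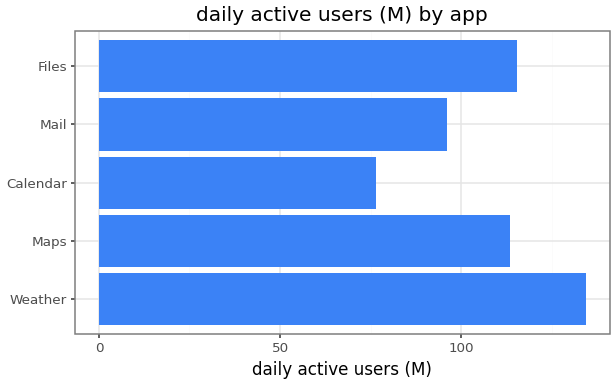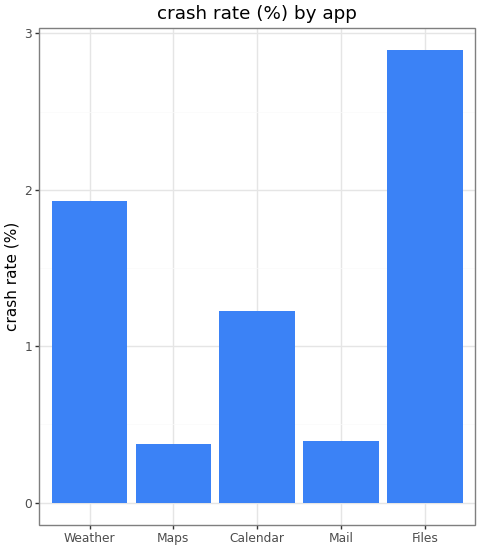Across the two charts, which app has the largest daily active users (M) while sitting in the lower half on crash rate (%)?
Maps

Chart 2 median crash rate (%) ≈ 1; below-median apps: Maps, Mail. Among those, Maps has the highest daily active users (M) (≈ 120).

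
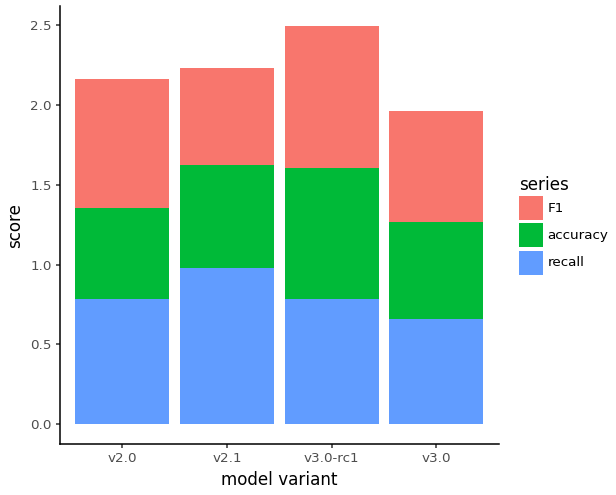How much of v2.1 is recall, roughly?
recall top ≈ 1.0, bottom ≈ 0.0; segment ≈ 1.0.

≈ 1.0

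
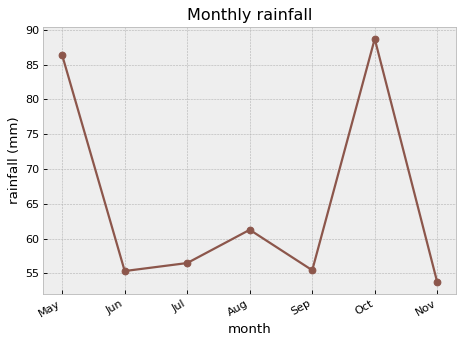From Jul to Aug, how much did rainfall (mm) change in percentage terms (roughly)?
Jul ≈ 55, Aug ≈ 60; (60 − 55) / 55 ≈ +9.1%.

≈ +9.1%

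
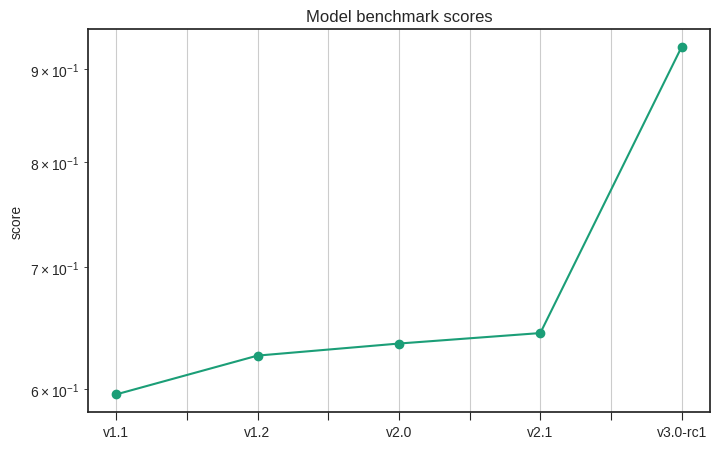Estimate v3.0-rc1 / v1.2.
v3.0-rc1 ≈ 0.95, v1.2 ≈ 0.65; 0.95/0.65 ≈ 1.46.

≈ 1.46×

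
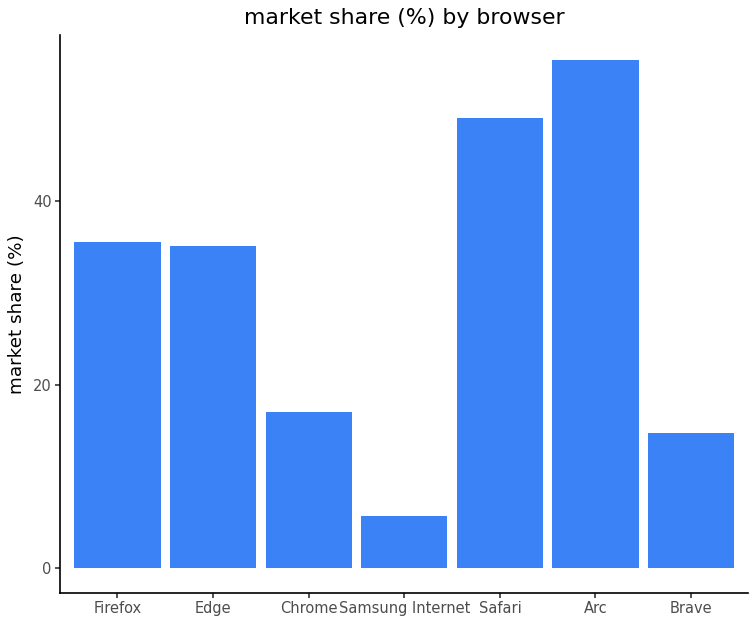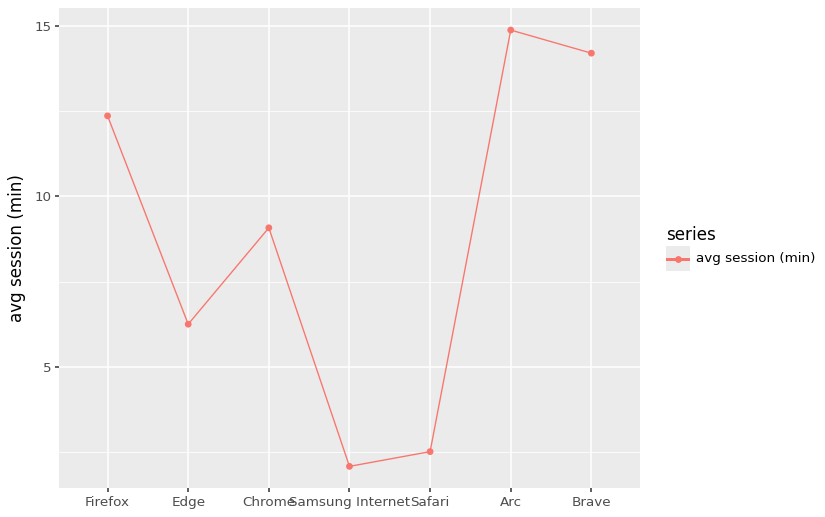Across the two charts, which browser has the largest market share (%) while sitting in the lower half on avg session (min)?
Safari

Chart 2 median avg session (min) ≈ 10; below-median browsers: Edge, Samsung Internet, Safari. Among those, Safari has the highest market share (%) (≈ 50).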